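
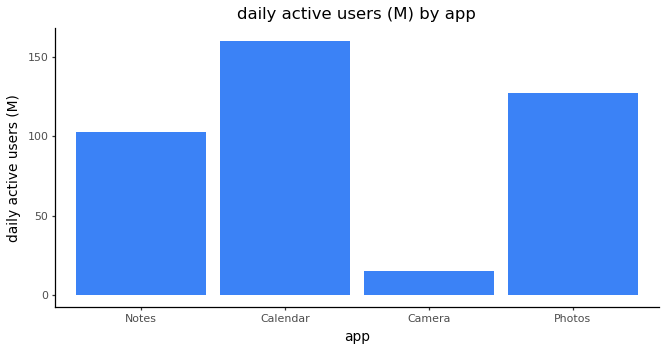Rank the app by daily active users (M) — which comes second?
Top 3: Calendar ≈ 160, Photos ≈ 120, Notes ≈ 100.

Photos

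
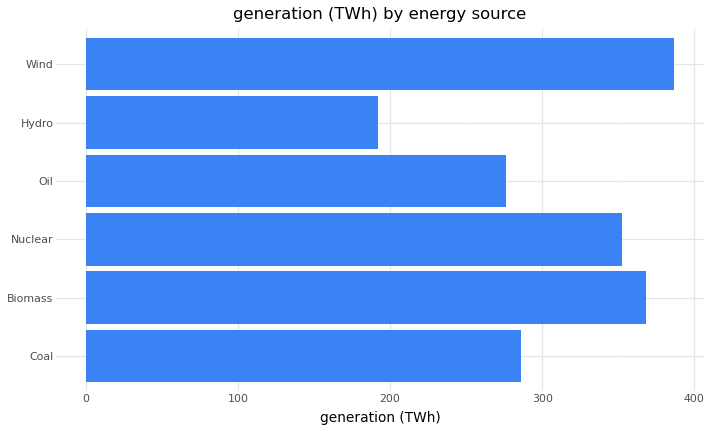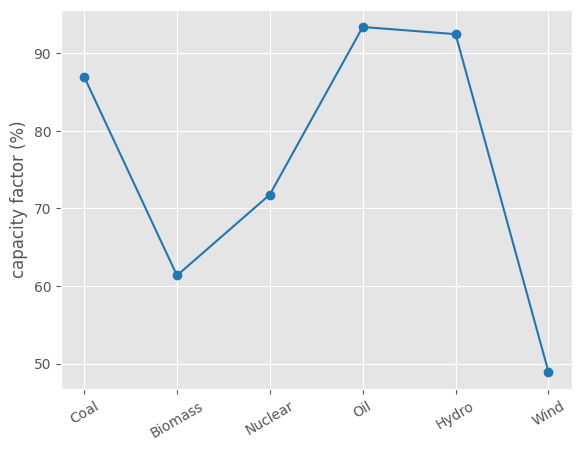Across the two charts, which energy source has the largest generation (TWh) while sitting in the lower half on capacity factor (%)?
Wind

Chart 2 median capacity factor (%) ≈ 80; below-median energy sources: Biomass, Nuclear, Wind. Among those, Wind has the highest generation (TWh) (≈ 400).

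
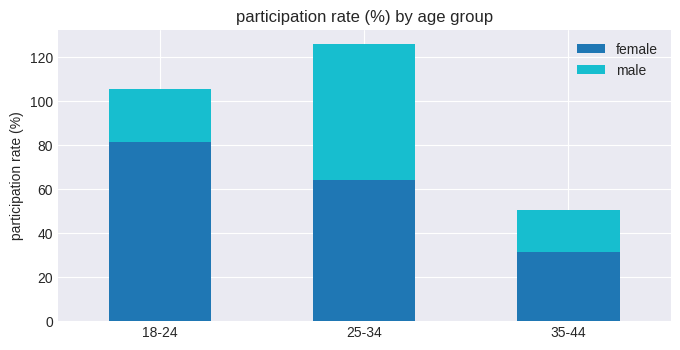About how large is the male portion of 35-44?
≈ 20

male top ≈ 60, bottom ≈ 40; segment ≈ 20.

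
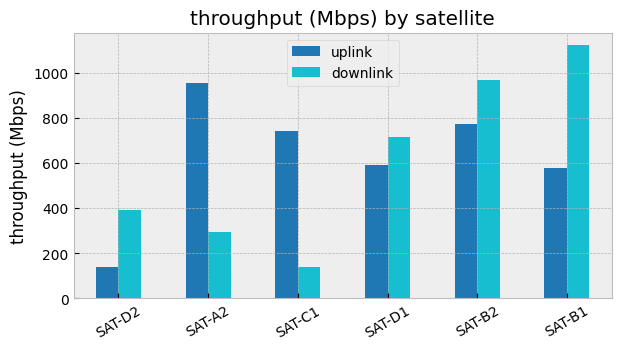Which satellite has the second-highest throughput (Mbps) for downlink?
SAT-B2

Top 3 for downlink: SAT-B1 ≈ 1100, SAT-B2 ≈ 1000, SAT-D1 ≈ 700.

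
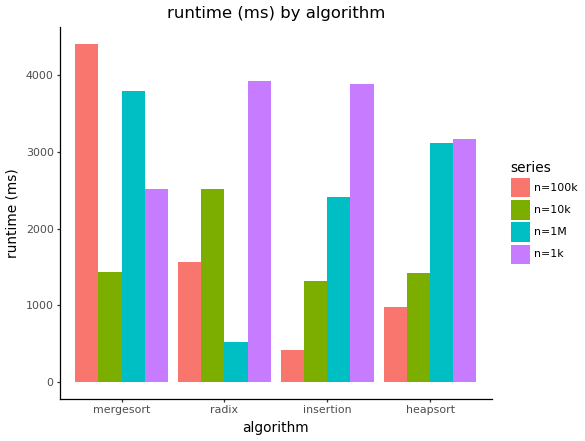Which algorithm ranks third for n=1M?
Top 4 for n=1M: mergesort ≈ 4000, heapsort ≈ 3000, insertion ≈ 2500, radix ≈ 500.

insertion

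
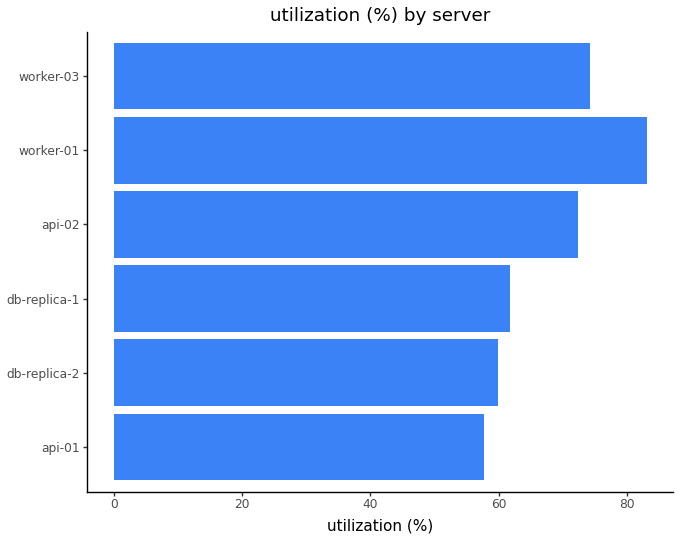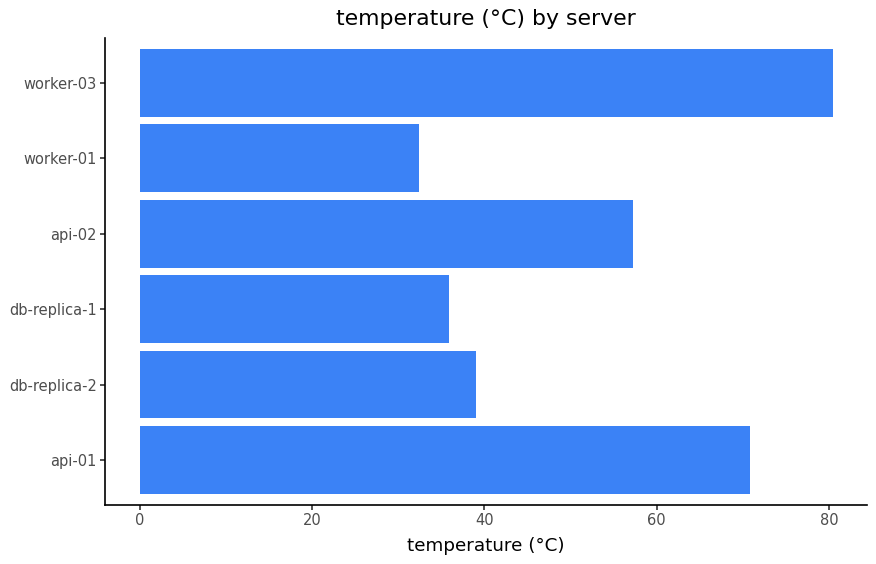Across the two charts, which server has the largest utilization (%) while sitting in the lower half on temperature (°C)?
Chart 2 median temperature (°C) ≈ 50; below-median servers: db-replica-2, db-replica-1, worker-01. Among those, worker-01 has the highest utilization (%) (≈ 80).

worker-01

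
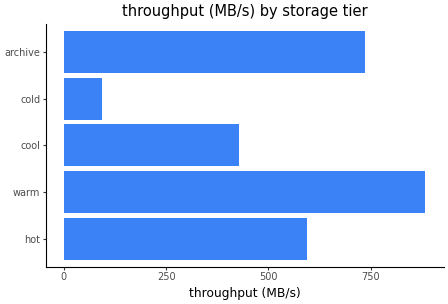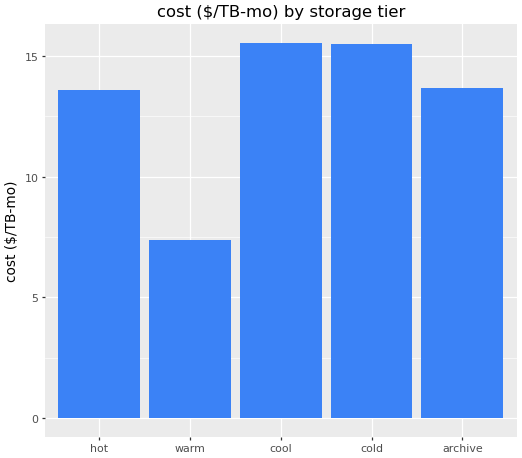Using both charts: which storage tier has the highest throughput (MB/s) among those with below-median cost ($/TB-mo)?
Chart 2 median cost ($/TB-mo) ≈ 14; below-median storage tiers: hot, warm. Among those, warm has the highest throughput (MB/s) (≈ 900).

warm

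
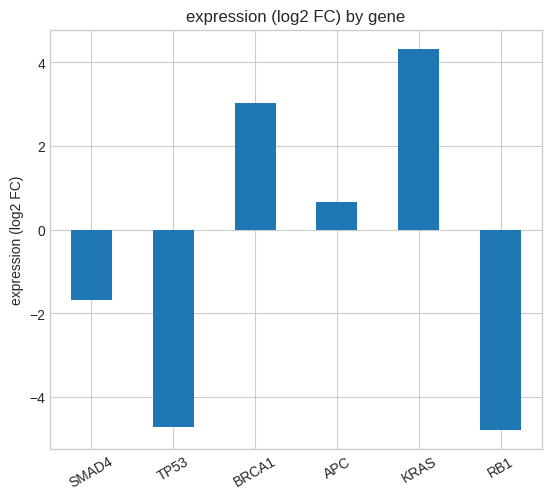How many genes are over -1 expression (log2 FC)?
3

Above -1: BRCA1, APC, KRAS.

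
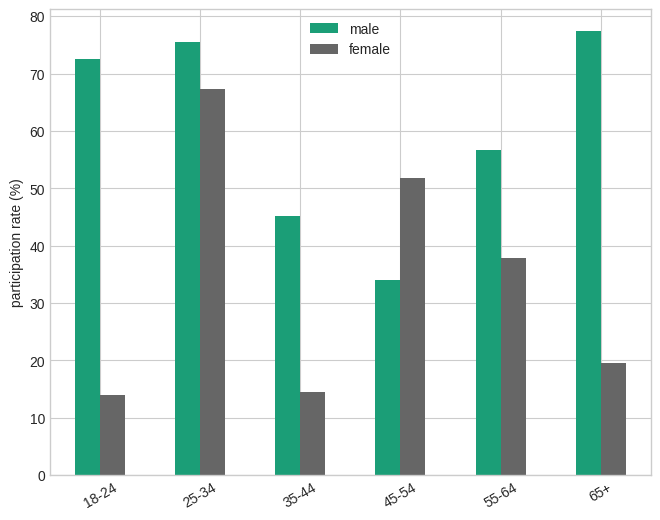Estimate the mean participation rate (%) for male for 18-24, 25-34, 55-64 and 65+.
(70 + 80 + 60 + 80) / 4 ≈ 72.

≈ 72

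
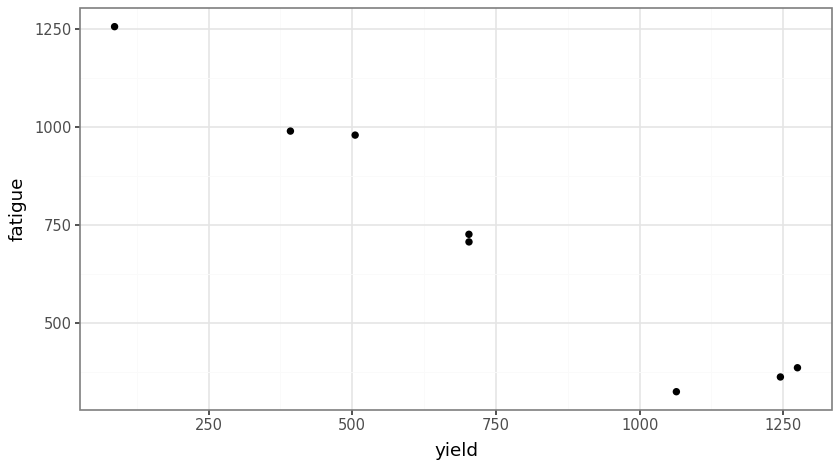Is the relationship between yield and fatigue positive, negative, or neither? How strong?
Points are negatively correlated; strong (|r| ≈ 1.0).

negative, strong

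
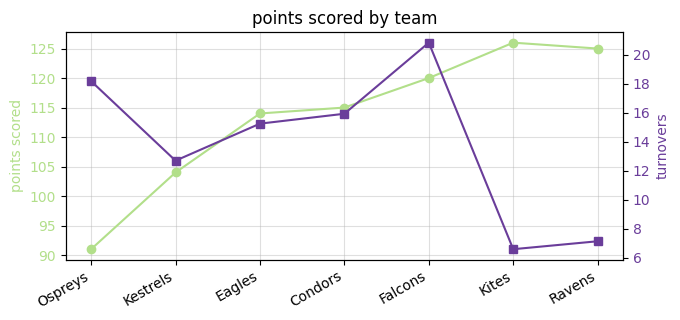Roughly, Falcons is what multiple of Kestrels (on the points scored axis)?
≈ 1.14×

Falcons ≈ 120, Kestrels ≈ 105; 120/105 ≈ 1.14.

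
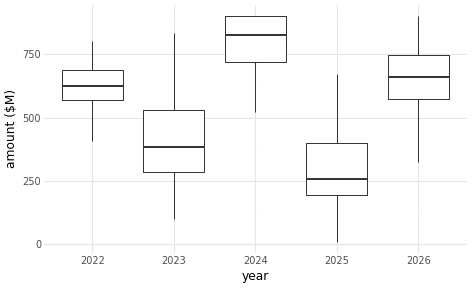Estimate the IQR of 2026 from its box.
Q3 ≈ 750, Q1 ≈ 550; IQR ≈ 200.

≈ 200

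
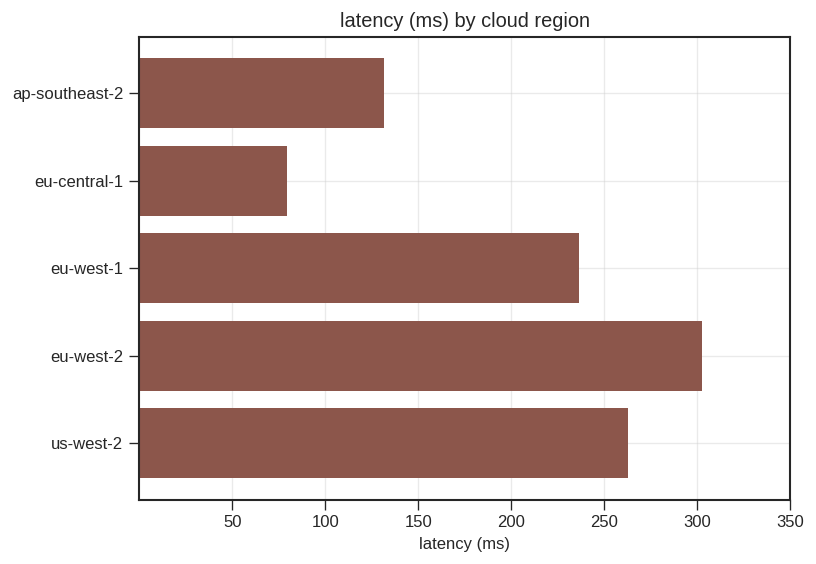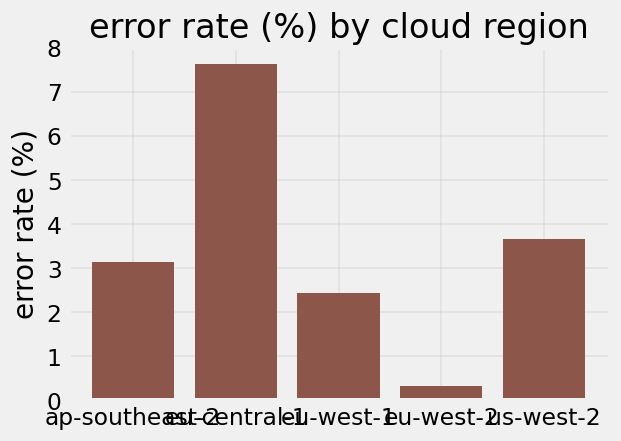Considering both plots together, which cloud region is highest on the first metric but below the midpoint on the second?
eu-west-2

Chart 2 median error rate (%) ≈ 3; below-median cloud regions: eu-west-1, eu-west-2. Among those, eu-west-2 has the highest latency (ms) (≈ 300).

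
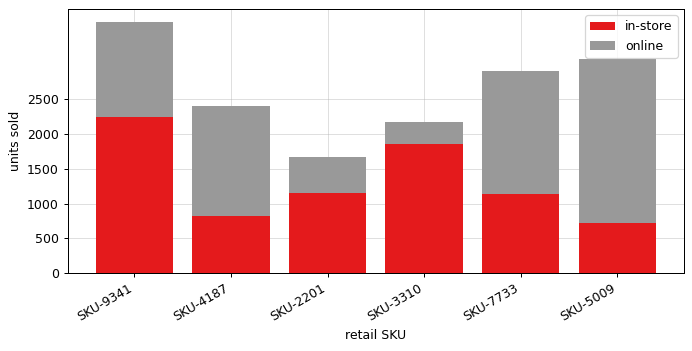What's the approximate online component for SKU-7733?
≈ 2000

online top ≈ 3000, bottom ≈ 1000; segment ≈ 2000.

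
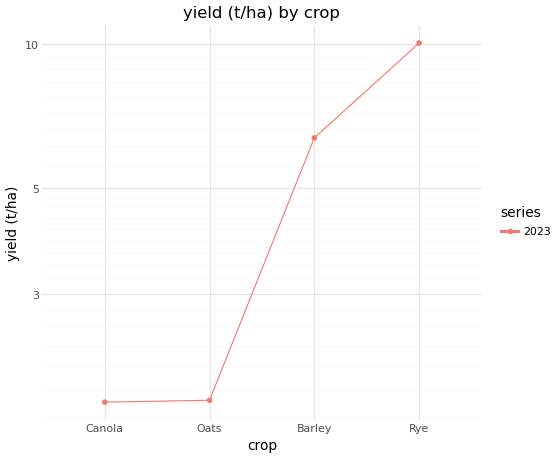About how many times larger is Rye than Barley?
≈ 1.67×

Rye ≈ 10, Barley ≈ 6; 10/6 ≈ 1.67.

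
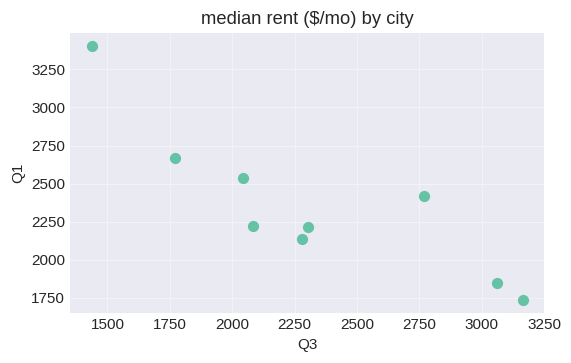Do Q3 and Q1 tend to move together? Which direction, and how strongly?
Points are negatively correlated; strong (|r| ≈ 0.9).

negative, strong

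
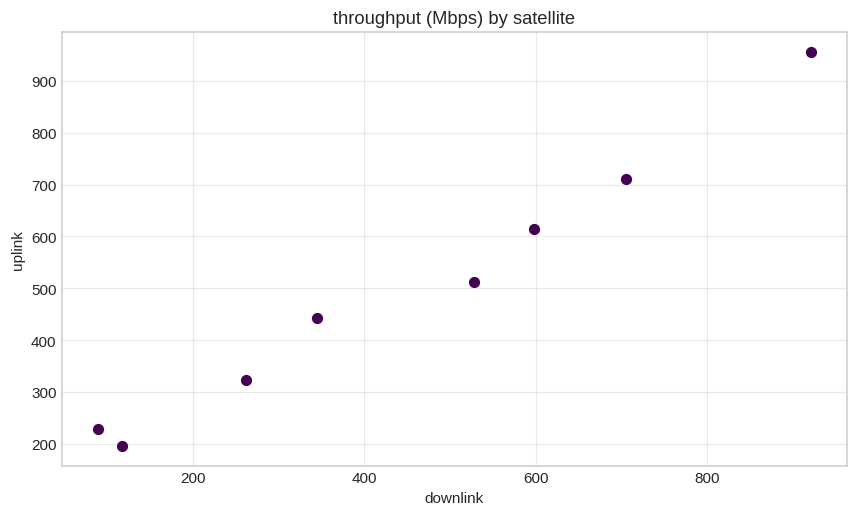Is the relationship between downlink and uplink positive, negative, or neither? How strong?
Points are positively correlated; strong (|r| ≈ 1.0).

positive, strong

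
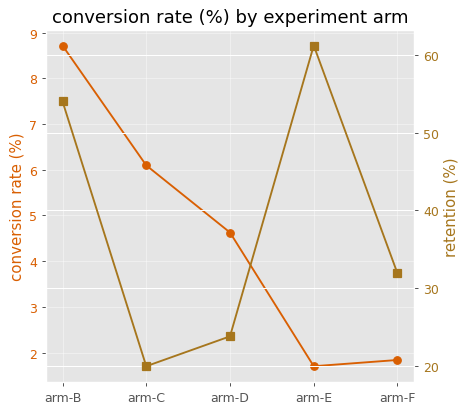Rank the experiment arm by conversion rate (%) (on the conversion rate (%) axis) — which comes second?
Top 3 (on the conversion rate (%) axis): arm-B ≈ 9, arm-C ≈ 6, arm-D ≈ 5.

arm-C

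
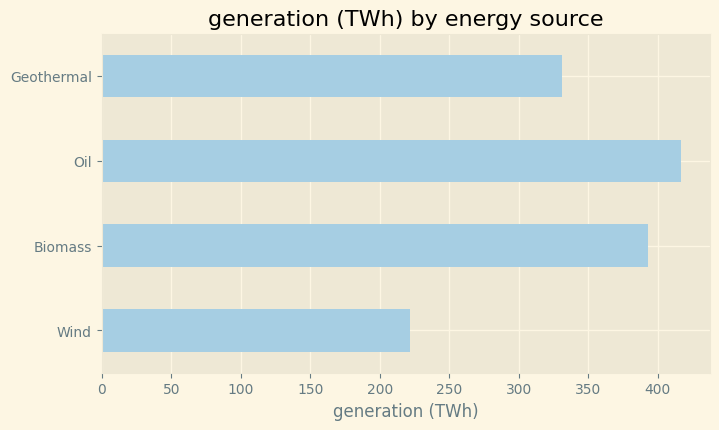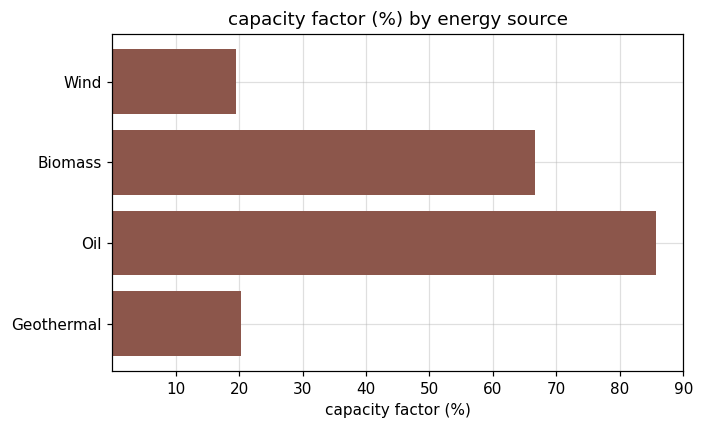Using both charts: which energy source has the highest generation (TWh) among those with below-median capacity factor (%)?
Chart 2 median capacity factor (%) ≈ 40; below-median energy sources: Wind, Geothermal. Among those, Geothermal has the highest generation (TWh) (≈ 350).

Geothermal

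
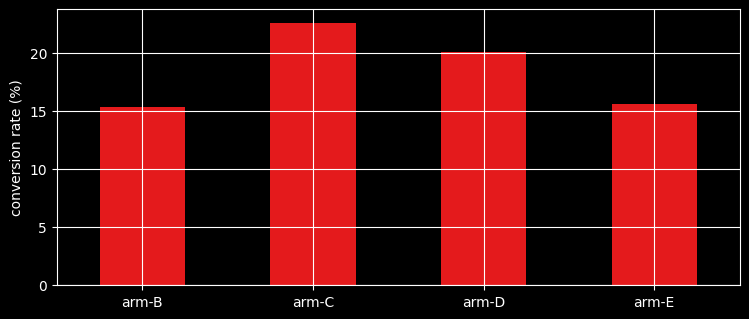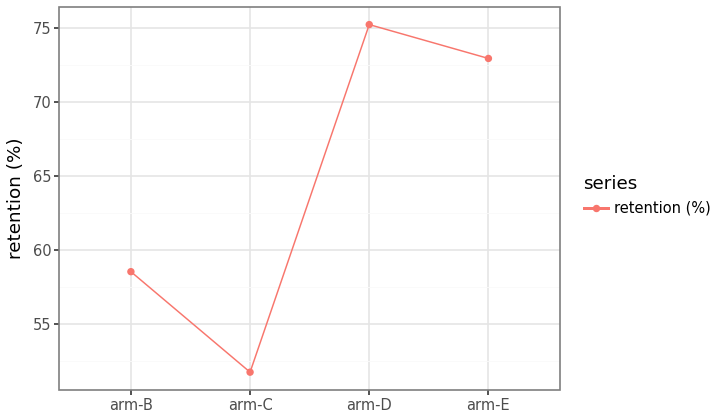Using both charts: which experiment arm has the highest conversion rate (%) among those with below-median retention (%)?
arm-C

Chart 2 median retention (%) ≈ 70; below-median experiment arms: arm-B, arm-C. Among those, arm-C has the highest conversion rate (%) (≈ 25).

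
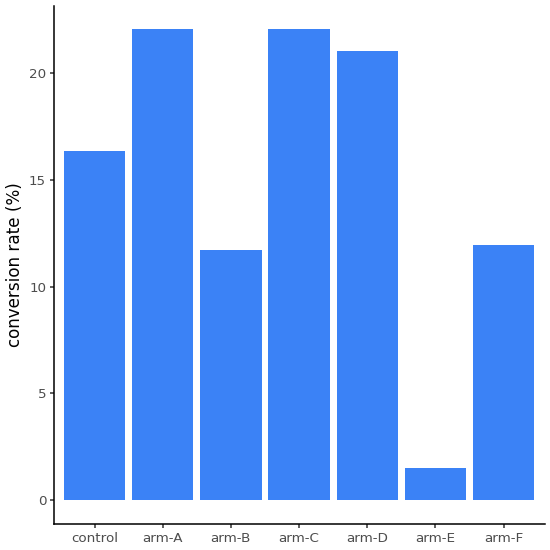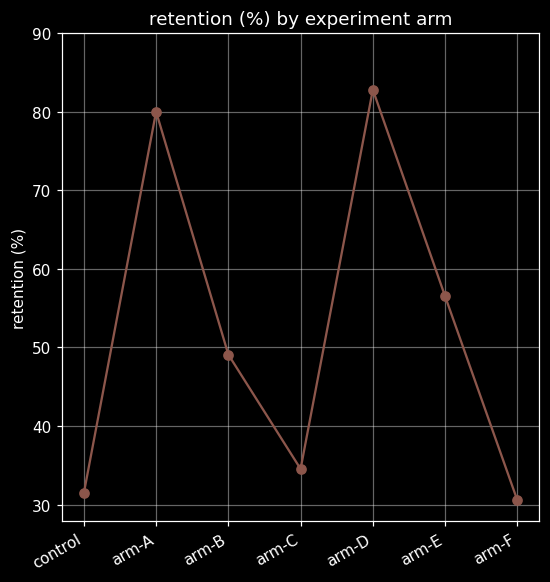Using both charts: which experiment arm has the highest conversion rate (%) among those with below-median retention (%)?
Chart 2 median retention (%) ≈ 50; below-median experiment arms: control, arm-C, arm-F. Among those, arm-C has the highest conversion rate (%) (≈ 20).

arm-C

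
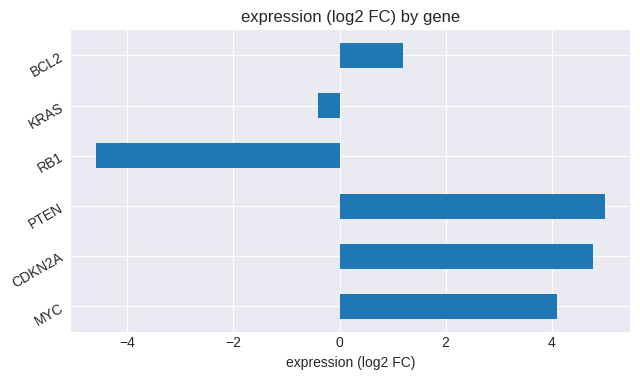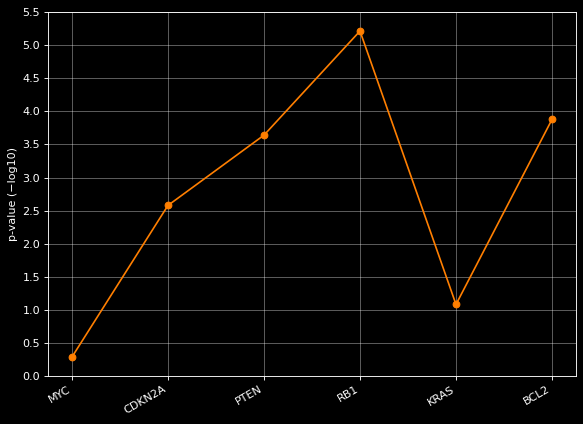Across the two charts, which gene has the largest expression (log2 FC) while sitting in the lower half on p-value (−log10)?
CDKN2A

Chart 2 median p-value (−log10) ≈ 3; below-median genes: MYC, CDKN2A, KRAS. Among those, CDKN2A has the highest expression (log2 FC) (≈ 5).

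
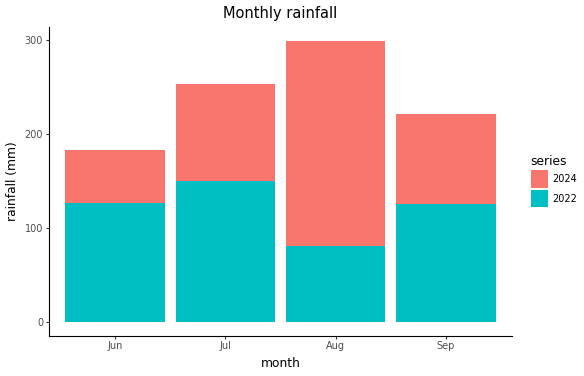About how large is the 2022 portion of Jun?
2022 top ≈ 125, bottom ≈ 0; segment ≈ 125.

≈ 125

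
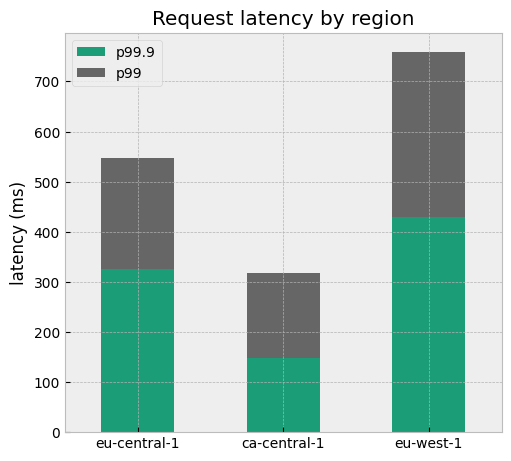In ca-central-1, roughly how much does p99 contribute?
≈ 200

p99 top ≈ 300, bottom ≈ 100; segment ≈ 200.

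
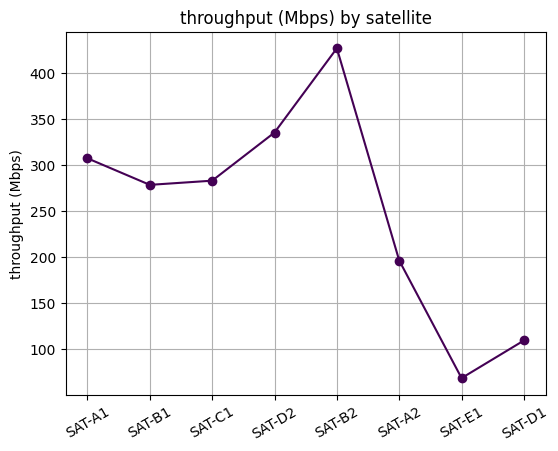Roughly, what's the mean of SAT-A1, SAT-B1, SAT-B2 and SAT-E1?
(300 + 300 + 450 + 50) / 4 ≈ 275.

≈ 275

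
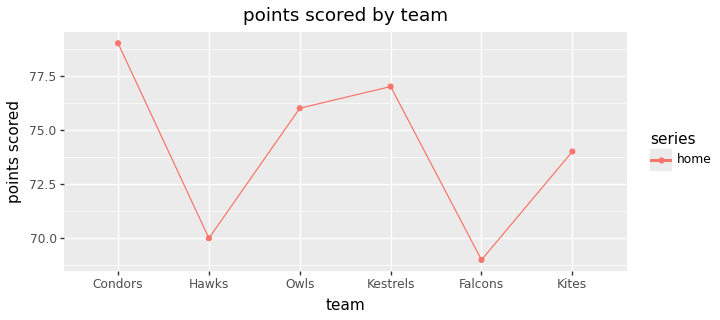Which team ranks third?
Top 4: Condors ≈ 79, Kestrels ≈ 77, Owls ≈ 76, Kites ≈ 74.

Owls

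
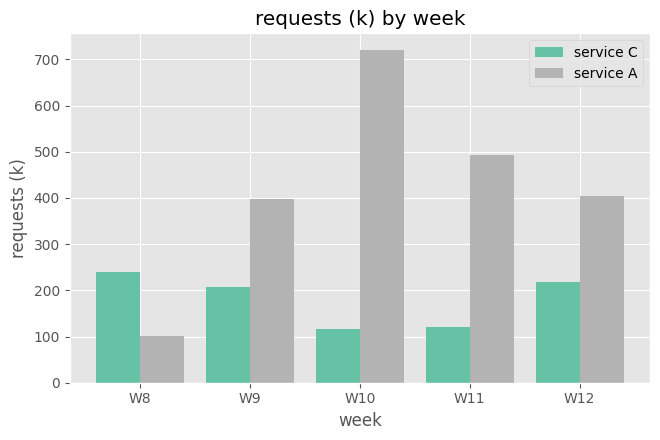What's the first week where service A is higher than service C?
W9

W8: service A ≈ 100 vs service C ≈ 200 (not yet); W9: service A ≈ 400 vs service C ≈ 200 (first crossover).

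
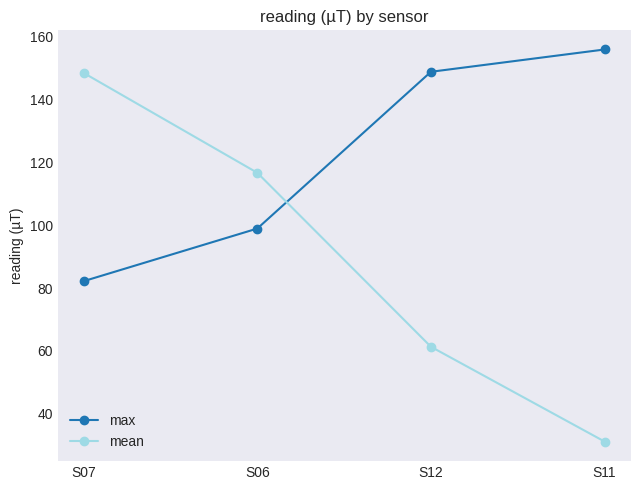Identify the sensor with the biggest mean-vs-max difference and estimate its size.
S11, ≈ 120 µT

S11: mean ≈ 40, max ≈ 160 → gap ≈ 120. Next-largest (S12) is only ≈ 80.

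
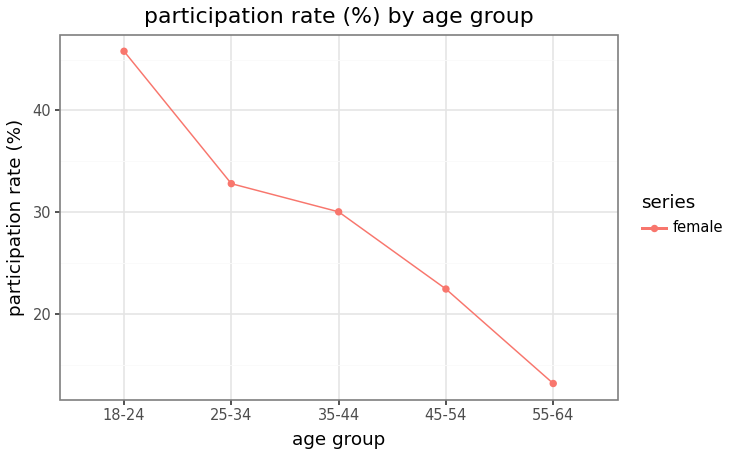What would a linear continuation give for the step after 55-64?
≈ 7.5

Last three: 30, 20, 15 → slope ≈ -7.5/step → next ≈ 7.5.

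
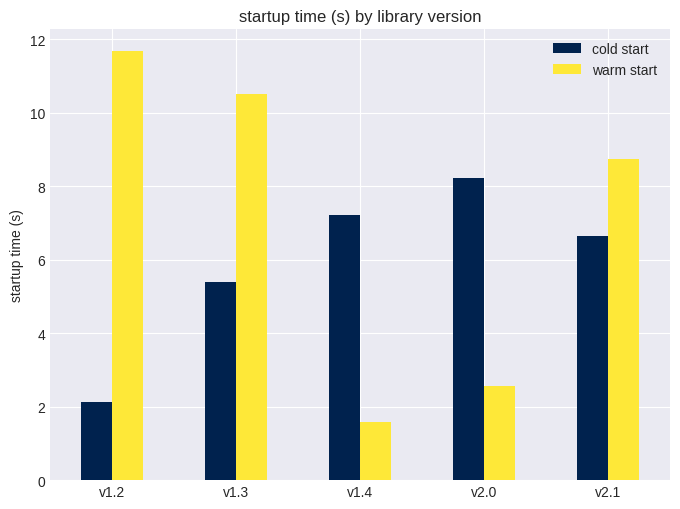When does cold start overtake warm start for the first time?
v1.4

v1.3: cold start ≈ 5 vs warm start ≈ 11 (not yet); v1.4: cold start ≈ 7 vs warm start ≈ 2 (first crossover).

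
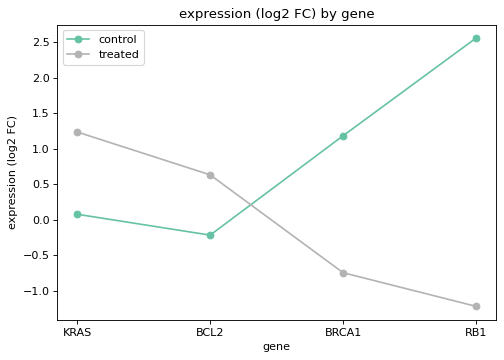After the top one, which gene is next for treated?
Top 3 for treated: KRAS ≈ 1.0, BCL2 ≈ 0.5, BRCA1 ≈ -0.5.

BCL2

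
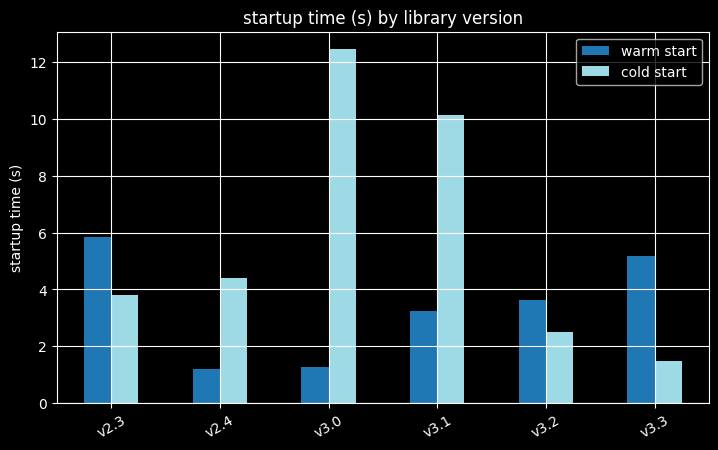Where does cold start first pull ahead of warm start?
v2.4

v2.3: cold start ≈ 4 vs warm start ≈ 6 (not yet); v2.4: cold start ≈ 4 vs warm start ≈ 2 (first crossover).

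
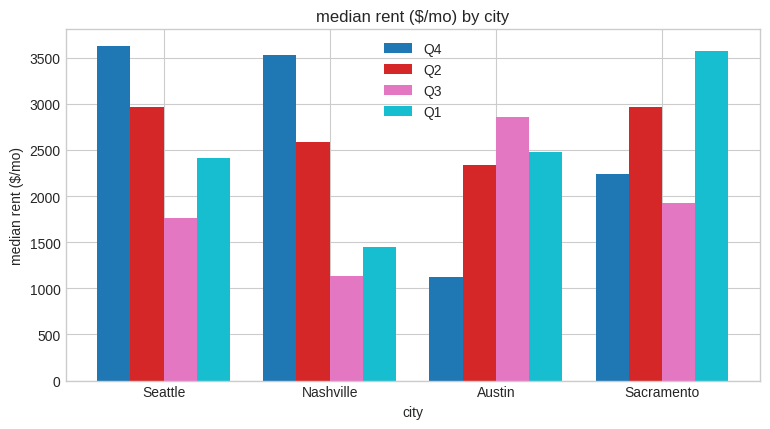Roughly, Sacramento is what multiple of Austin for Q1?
Sacramento ≈ 3500, Austin ≈ 2500; 3500/2500 ≈ 1.4.

≈ 1.4×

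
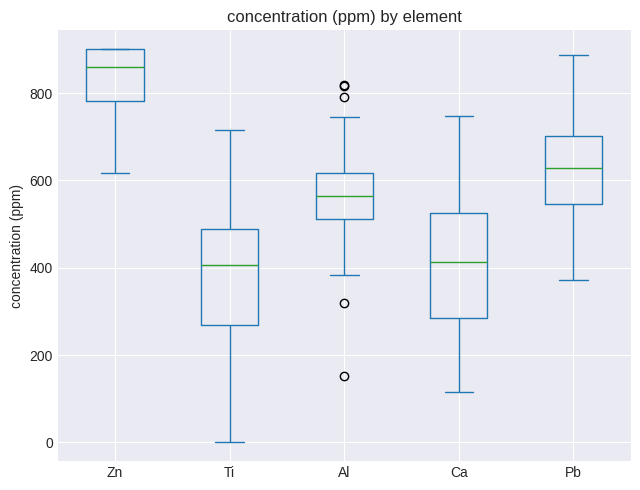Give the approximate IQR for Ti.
≈ 250

Q3 ≈ 500, Q1 ≈ 250; IQR ≈ 250.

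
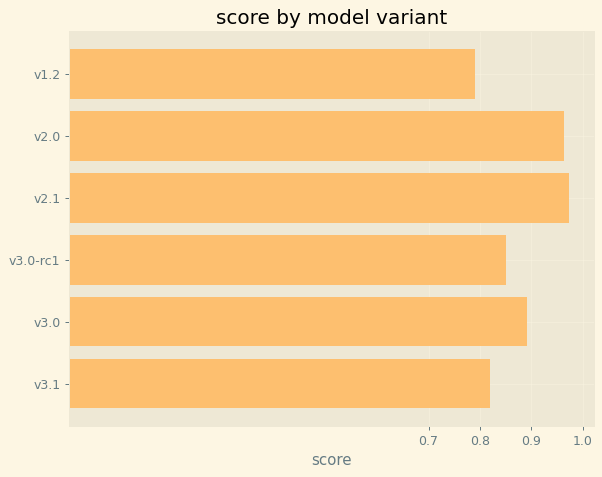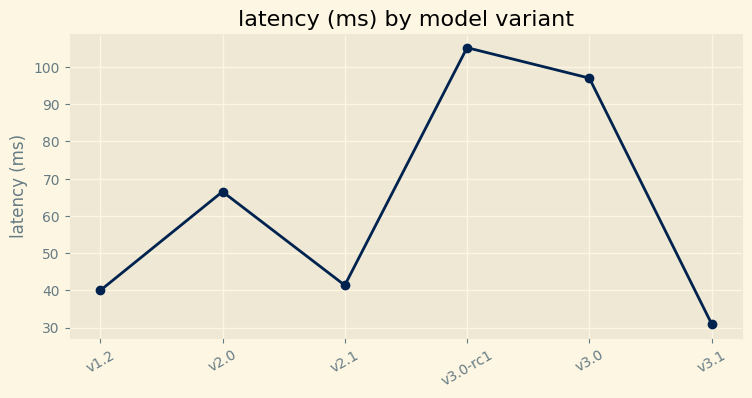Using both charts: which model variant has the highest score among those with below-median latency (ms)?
v2.1

Chart 2 median latency (ms) ≈ 50; below-median model variants: v1.2, v2.1, v3.1. Among those, v2.1 has the highest score (≈ 1).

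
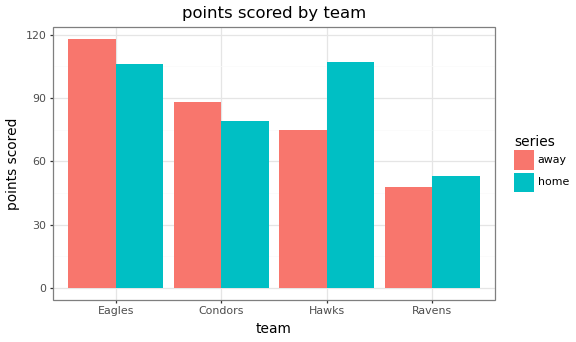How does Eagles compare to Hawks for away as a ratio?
≈ 1.5×

Eagles ≈ 120, Hawks ≈ 80; 120/80 ≈ 1.5.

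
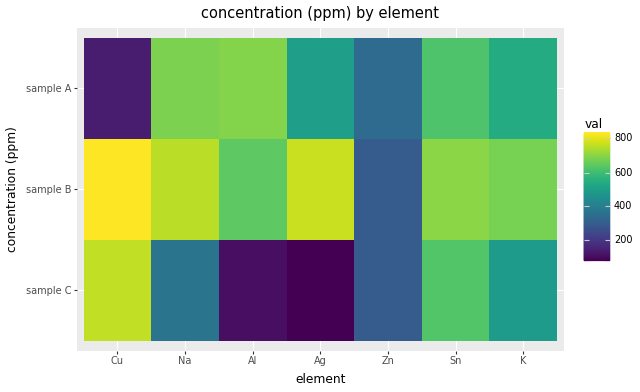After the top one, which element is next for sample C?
Sn

Top 3 for sample C: Cu ≈ 800, Sn ≈ 600, K ≈ 500.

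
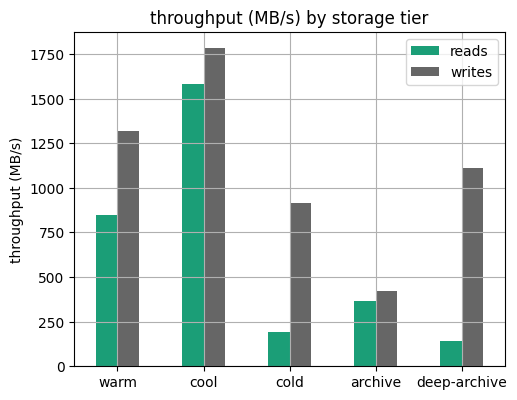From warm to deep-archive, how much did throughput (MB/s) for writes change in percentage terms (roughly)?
≈ -14.3%

warm ≈ 1400, deep-archive ≈ 1200; (1200 − 1400) / 1400 ≈ -14.3%.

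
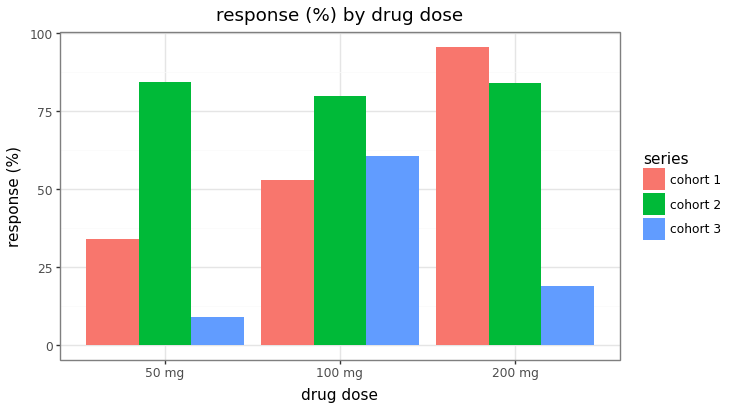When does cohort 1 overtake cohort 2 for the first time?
200 mg

100 mg: cohort 1 ≈ 50 vs cohort 2 ≈ 80 (not yet); 200 mg: cohort 1 ≈ 100 vs cohort 2 ≈ 80 (first crossover).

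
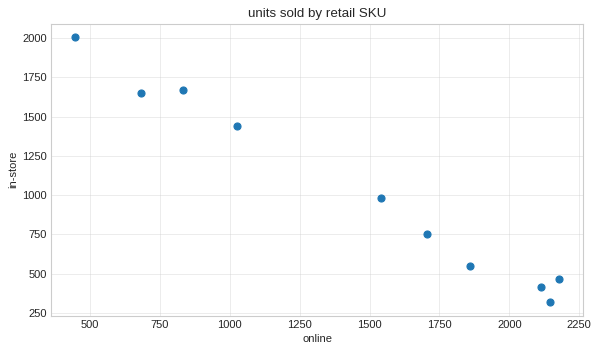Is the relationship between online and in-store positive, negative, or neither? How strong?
negative, strong

Points are negatively correlated; strong (|r| ≈ 1.0).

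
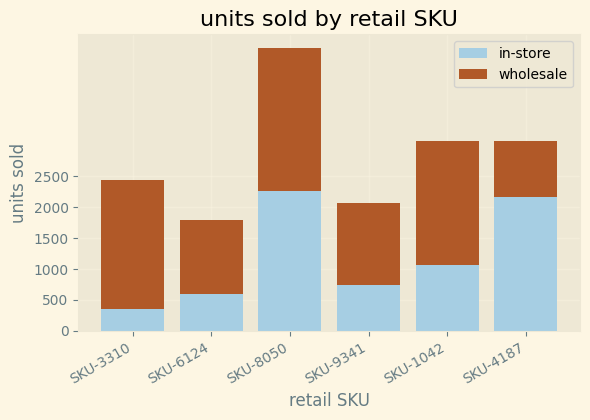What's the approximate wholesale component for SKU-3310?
wholesale top ≈ 2500, bottom ≈ 500; segment ≈ 2000.

≈ 2000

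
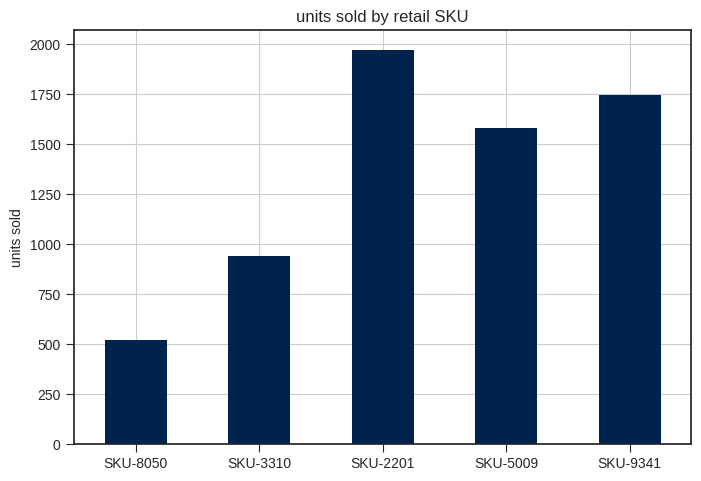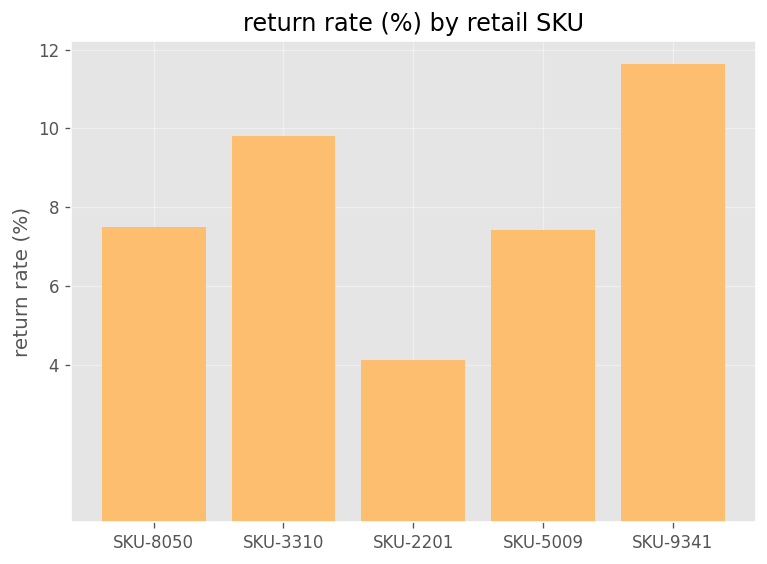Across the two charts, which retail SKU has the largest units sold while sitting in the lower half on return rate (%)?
SKU-2201

Chart 2 median return rate (%) ≈ 8; below-median retail SKUs: SKU-2201, SKU-5009. Among those, SKU-2201 has the highest units sold (≈ 2000).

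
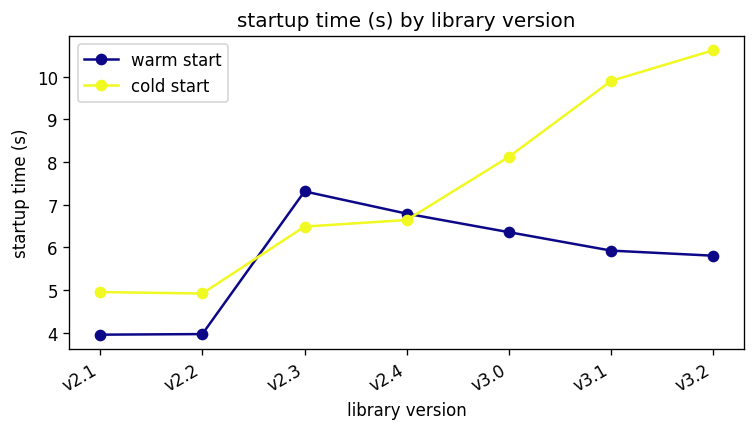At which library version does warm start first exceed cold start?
v2.2: warm start ≈ 4 vs cold start ≈ 5 (not yet); v2.3: warm start ≈ 7 vs cold start ≈ 6 (first crossover).

v2.3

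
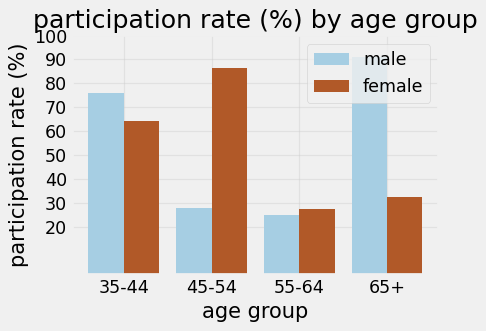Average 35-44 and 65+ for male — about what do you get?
(80 + 90) / 2 ≈ 85.

≈ 85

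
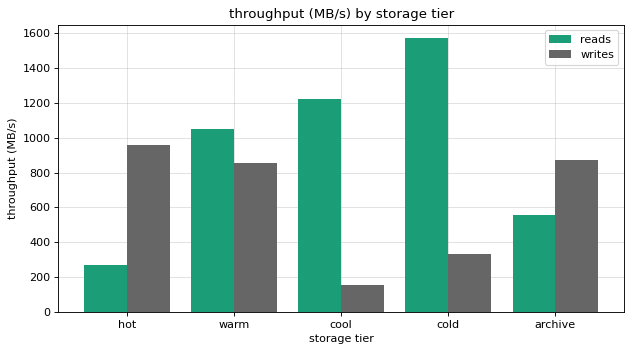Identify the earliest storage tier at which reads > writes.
warm

hot: reads ≈ 200 vs writes ≈ 1000 (not yet); warm: reads ≈ 1000 vs writes ≈ 800 (first crossover).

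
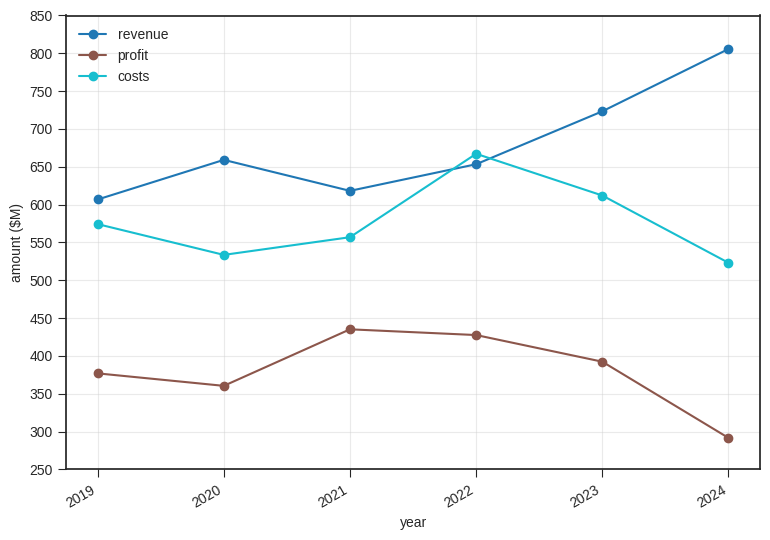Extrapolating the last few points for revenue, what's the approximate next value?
Last three: 650, 700, 800 → slope ≈ 75/step → next ≈ 875.

≈ 875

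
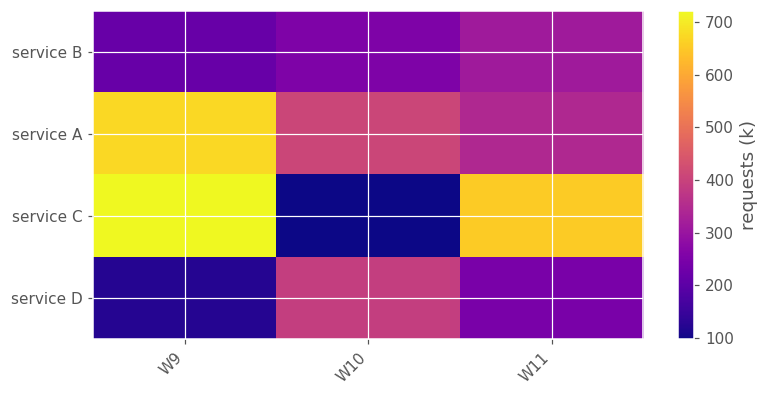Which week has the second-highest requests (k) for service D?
Top 3 for service D: W10 ≈ 400, W11 ≈ 200, W9 ≈ 100.

W11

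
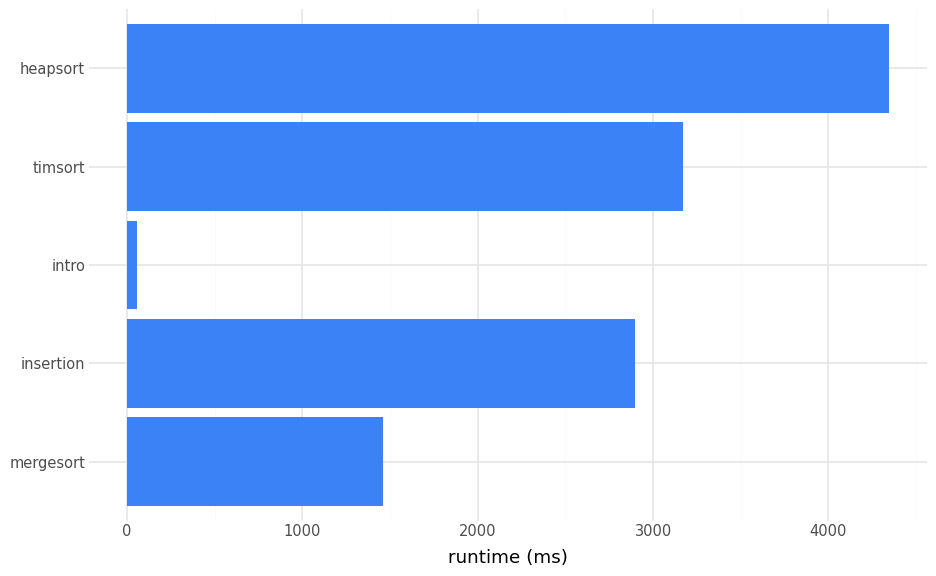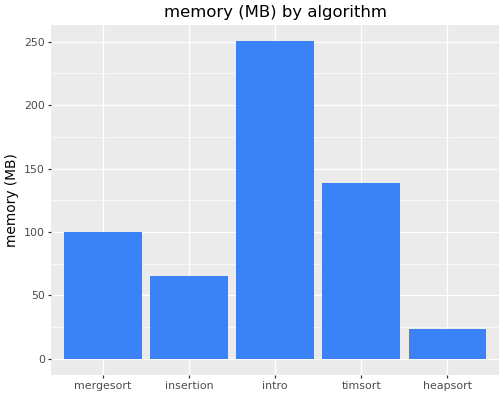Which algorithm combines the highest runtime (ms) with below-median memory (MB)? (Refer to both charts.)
heapsort

Chart 2 median memory (MB) ≈ 100; below-median algorithms: insertion, heapsort. Among those, heapsort has the highest runtime (ms) (≈ 4500).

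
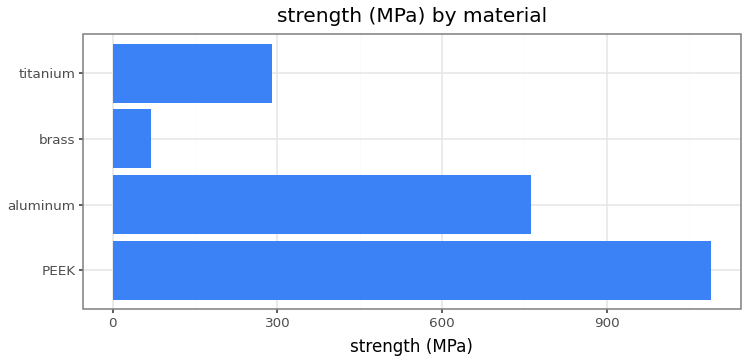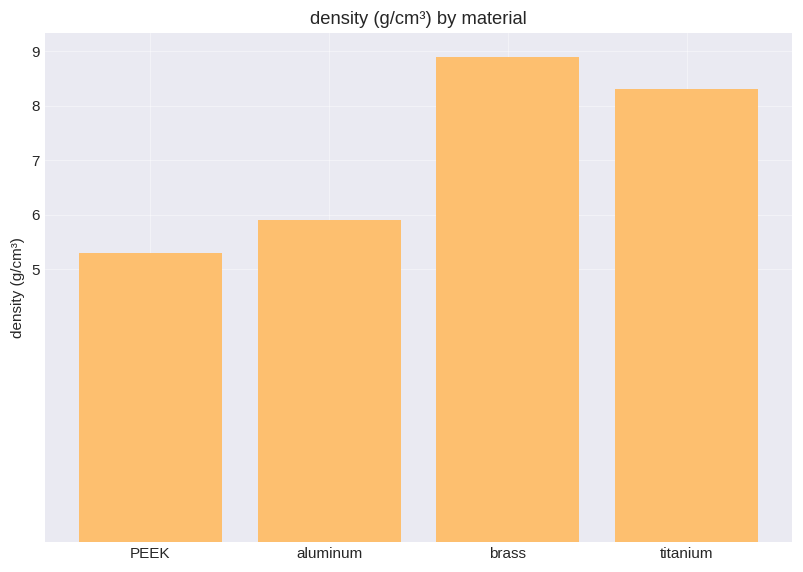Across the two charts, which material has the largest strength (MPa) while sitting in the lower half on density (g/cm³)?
PEEK

Chart 2 median density (g/cm³) ≈ 7; below-median materials: PEEK, aluminum. Among those, PEEK has the highest strength (MPa) (≈ 1100).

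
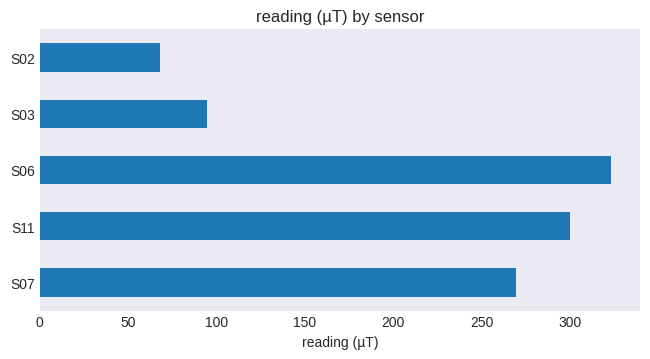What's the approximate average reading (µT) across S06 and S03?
(300 + 100) / 2 ≈ 200.

≈ 200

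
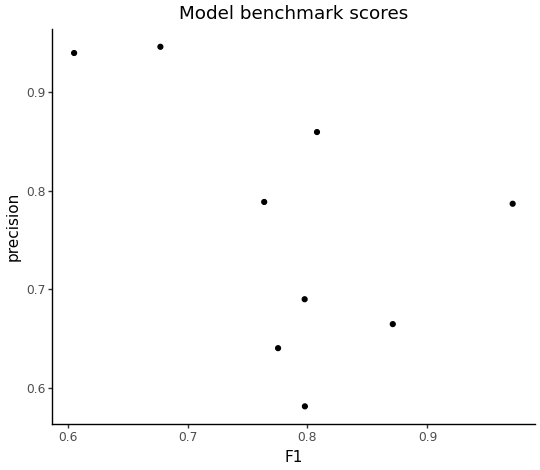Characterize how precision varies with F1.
Points are negatively correlated; moderate (|r| ≈ 0.5).

negative, moderate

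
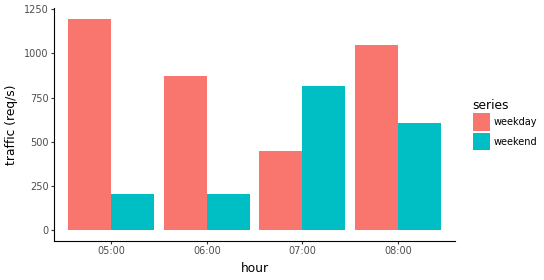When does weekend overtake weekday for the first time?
07:00

06:00: weekend ≈ 200 vs weekday ≈ 900 (not yet); 07:00: weekend ≈ 800 vs weekday ≈ 400 (first crossover).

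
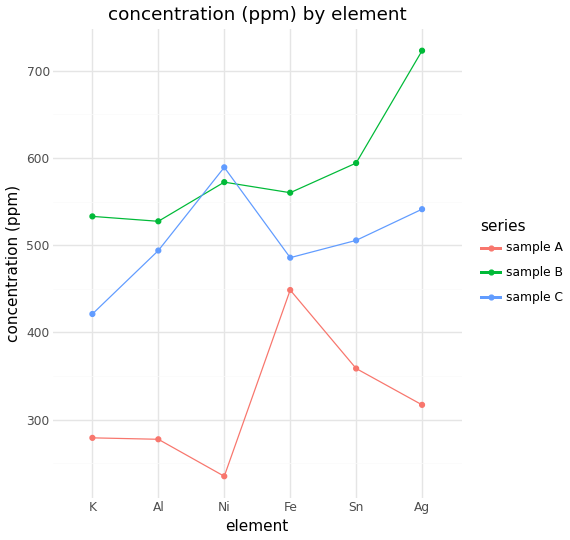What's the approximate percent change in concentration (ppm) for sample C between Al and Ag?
Al ≈ 500, Ag ≈ 550; (550 − 500) / 500 ≈ +10%.

≈ +10%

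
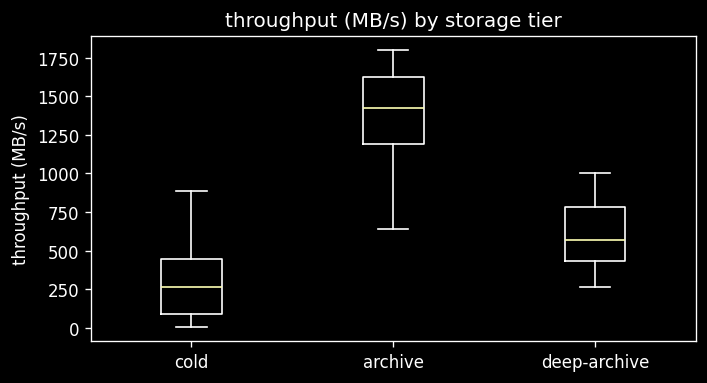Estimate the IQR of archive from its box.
≈ 400

Q3 ≈ 1600, Q1 ≈ 1200; IQR ≈ 400.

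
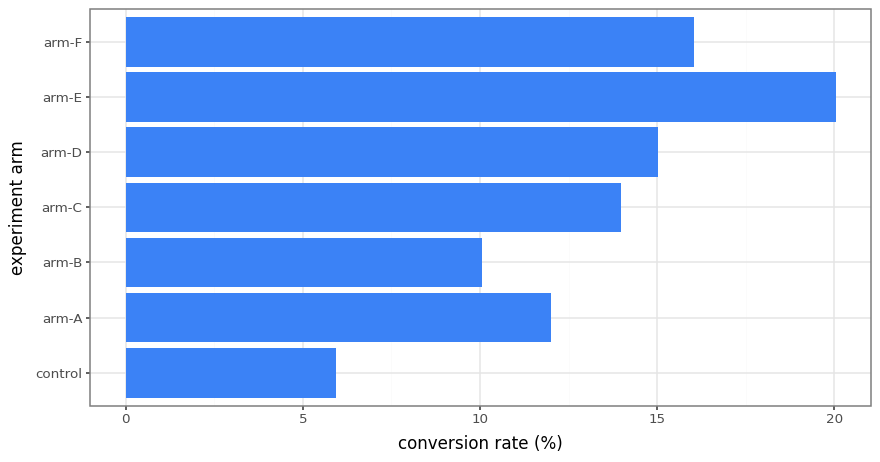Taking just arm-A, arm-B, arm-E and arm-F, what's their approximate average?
(12 + 10 + 20 + 16) / 4 ≈ 14.

≈ 14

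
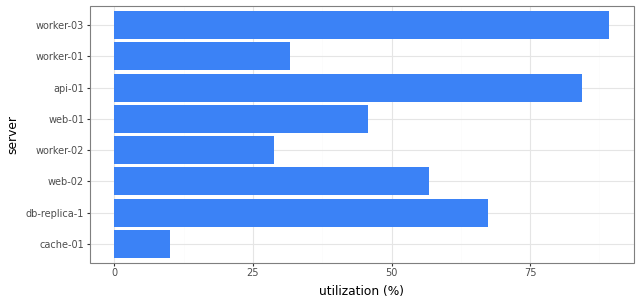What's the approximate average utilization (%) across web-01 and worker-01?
≈ 40

(50 + 30) / 2 ≈ 40.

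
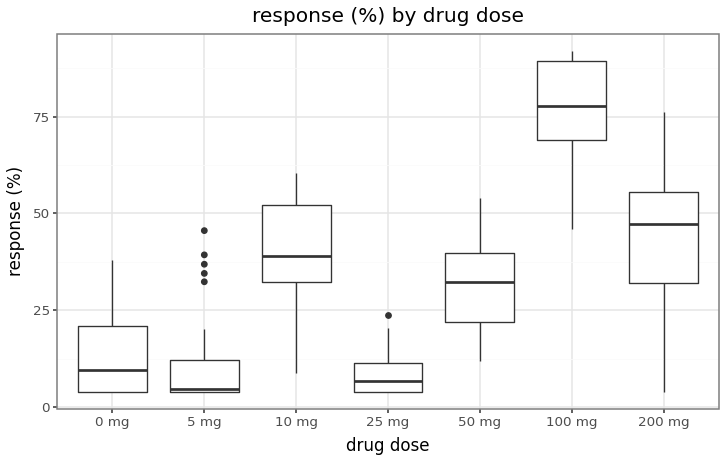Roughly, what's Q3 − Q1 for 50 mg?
≈ 20

Q3 ≈ 40, Q1 ≈ 20; IQR ≈ 20.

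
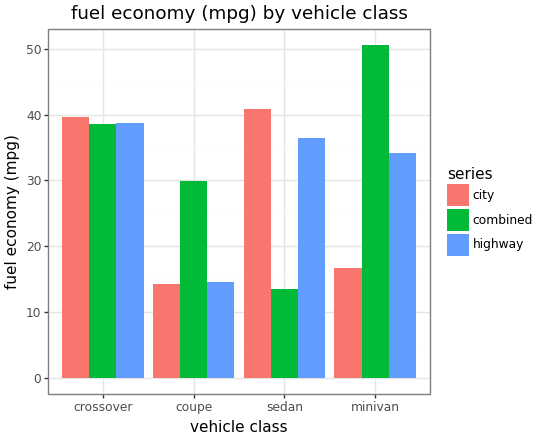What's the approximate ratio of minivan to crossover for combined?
minivan ≈ 50, crossover ≈ 40; 50/40 ≈ 1.25.

≈ 1.25×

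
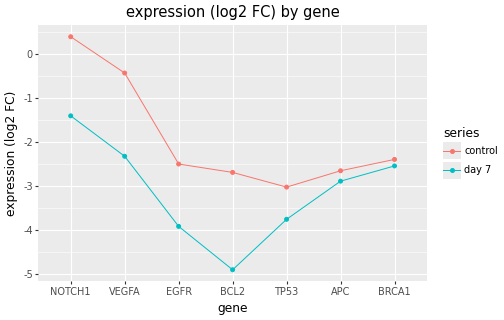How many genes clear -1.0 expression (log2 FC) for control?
Above -1.0: NOTCH1, VEGFA.

2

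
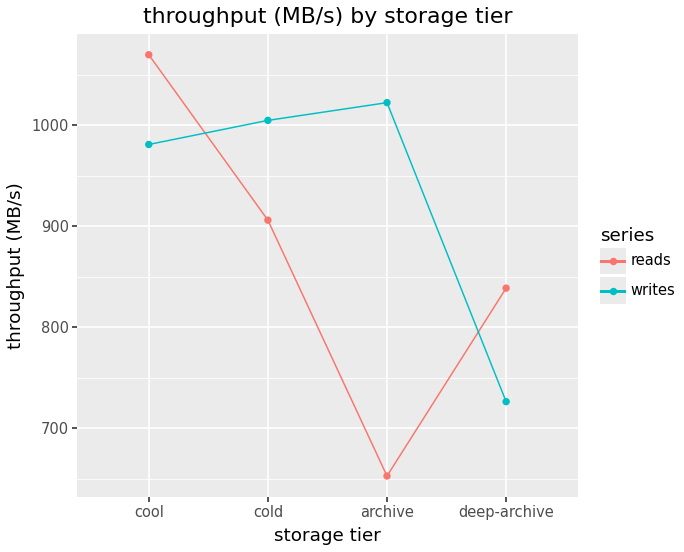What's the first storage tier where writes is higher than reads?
cool: writes ≈ 1000 vs reads ≈ 1050 (not yet); cold: writes ≈ 1000 vs reads ≈ 900 (first crossover).

cold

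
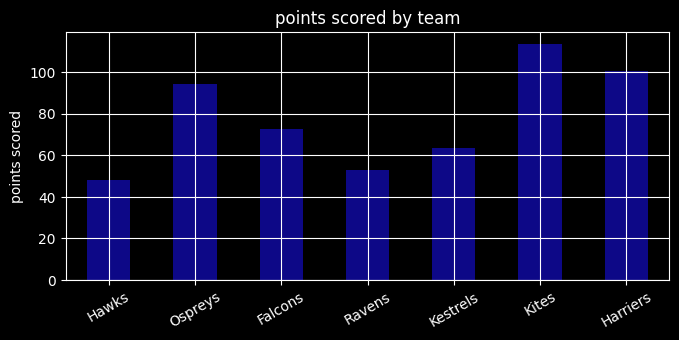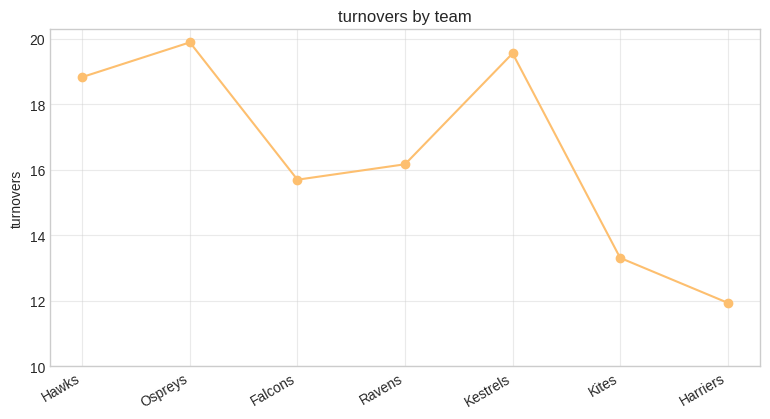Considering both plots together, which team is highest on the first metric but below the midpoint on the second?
Chart 2 median turnovers ≈ 16; below-median teams: Falcons, Kites, Harriers. Among those, Kites has the highest points scored (≈ 120).

Kites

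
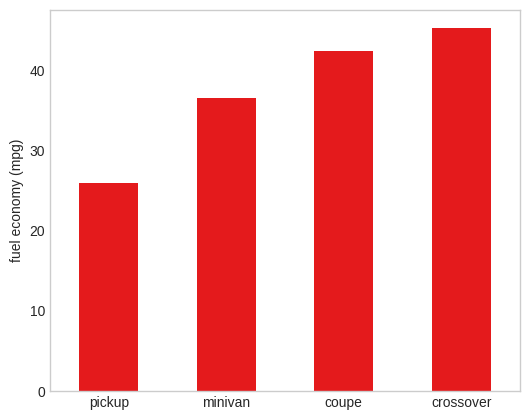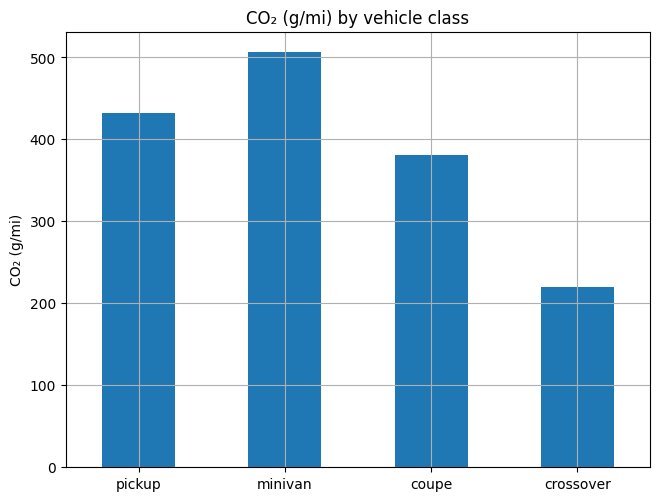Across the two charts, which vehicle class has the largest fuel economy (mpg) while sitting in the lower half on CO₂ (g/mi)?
crossover

Chart 2 median CO₂ (g/mi) ≈ 400; below-median vehicle classes: coupe, crossover. Among those, crossover has the highest fuel economy (mpg) (≈ 45).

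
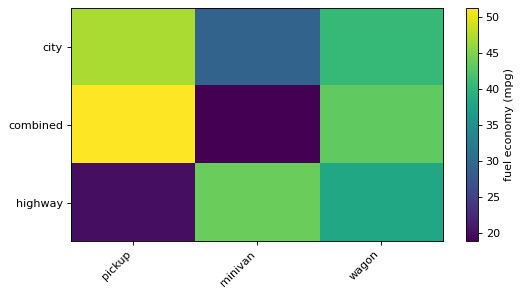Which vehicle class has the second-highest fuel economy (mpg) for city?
wagon

Top 3 for city: pickup ≈ 45, wagon ≈ 40, minivan ≈ 30.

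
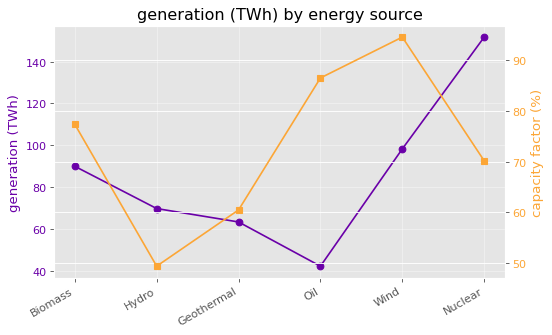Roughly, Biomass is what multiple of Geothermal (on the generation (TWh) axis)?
≈ 1.5×

Biomass ≈ 90, Geothermal ≈ 60; 90/60 ≈ 1.5.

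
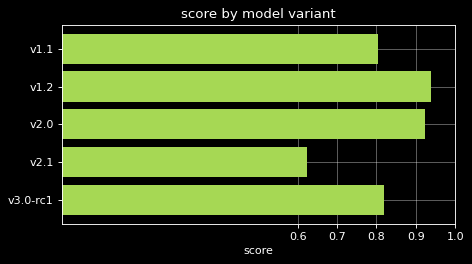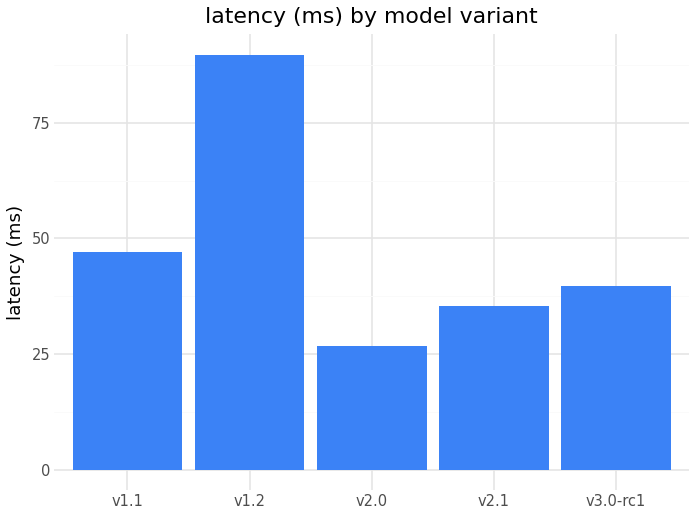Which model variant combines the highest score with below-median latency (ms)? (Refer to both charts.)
Chart 2 median latency (ms) ≈ 40; below-median model variants: v2.0, v2.1. Among those, v2.0 has the highest score (≈ 0.9).

v2.0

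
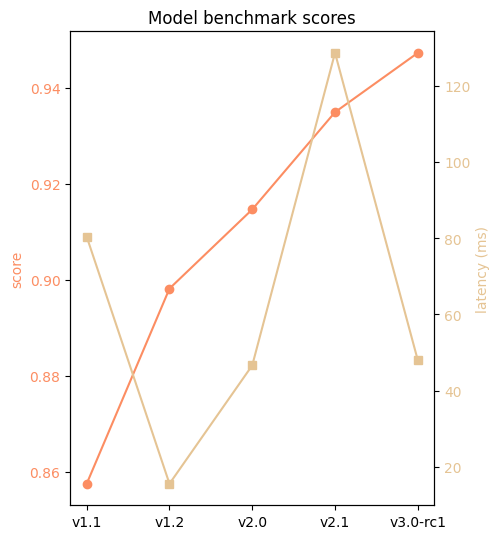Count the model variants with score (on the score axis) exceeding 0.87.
4

Above 0.87: v1.2, v2.0, v2.1, v3.0-rc1.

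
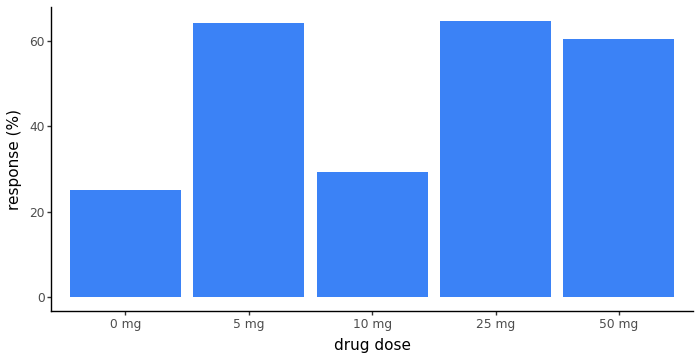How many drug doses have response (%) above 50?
Above 50: 5 mg, 25 mg, 50 mg.

3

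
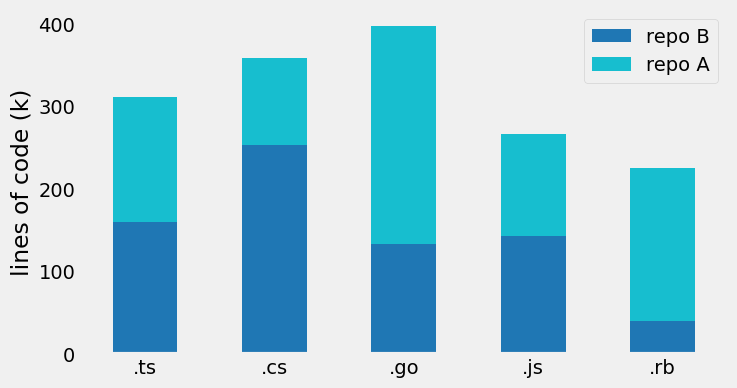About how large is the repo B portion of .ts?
repo B top ≈ 150, bottom ≈ 0; segment ≈ 150.

≈ 150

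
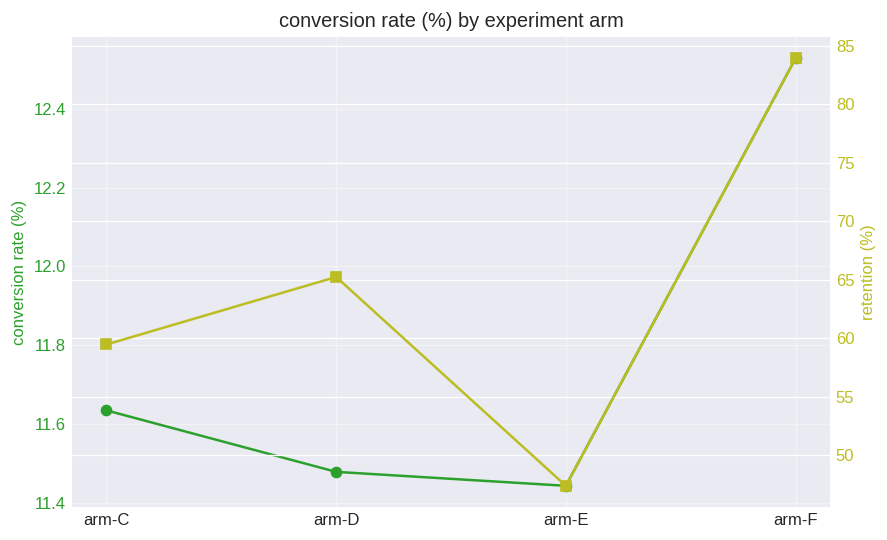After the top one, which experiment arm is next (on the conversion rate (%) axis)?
Top 3 (on the conversion rate (%) axis): arm-F ≈ 12.5, arm-C ≈ 11.6, arm-D ≈ 11.5.

arm-C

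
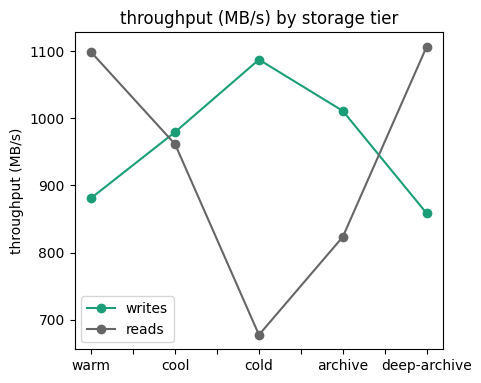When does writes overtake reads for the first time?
cool

warm: writes ≈ 900 vs reads ≈ 1100 (not yet); cool: writes ≈ 1000 vs reads ≈ 950 (first crossover).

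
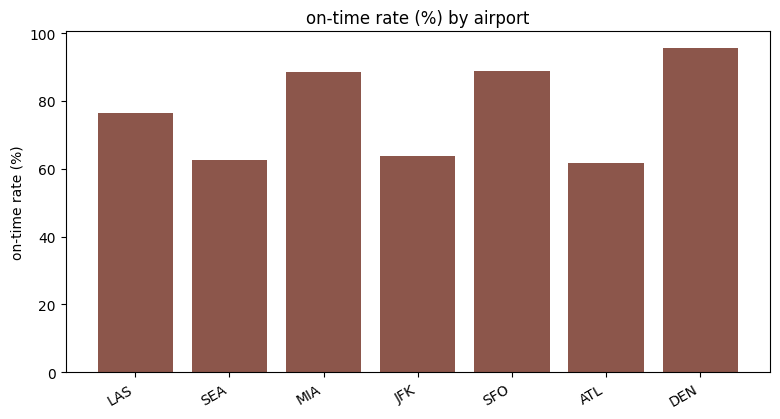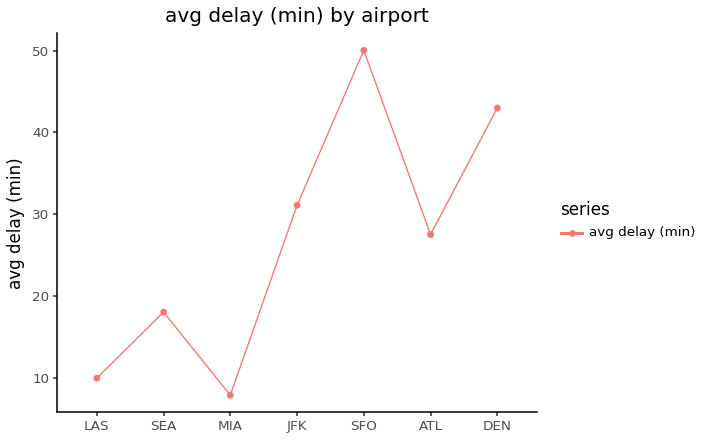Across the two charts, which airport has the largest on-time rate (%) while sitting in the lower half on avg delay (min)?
MIA

Chart 2 median avg delay (min) ≈ 30; below-median airports: LAS, SEA, MIA. Among those, MIA has the highest on-time rate (%) (≈ 90).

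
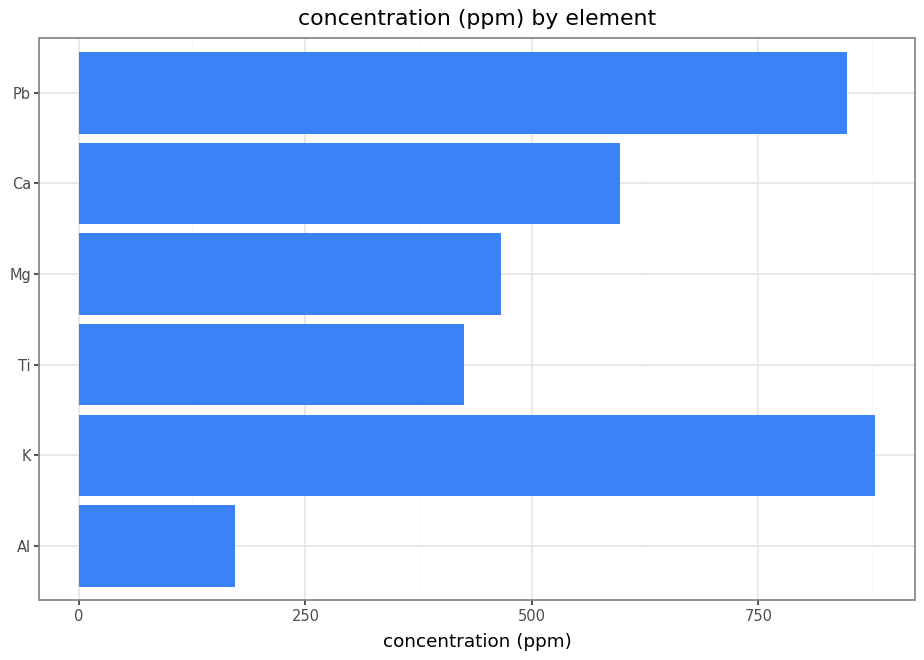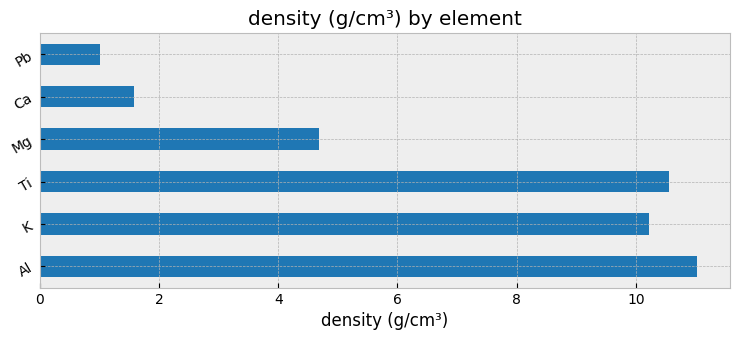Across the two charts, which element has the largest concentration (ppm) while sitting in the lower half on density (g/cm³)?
Chart 2 median density (g/cm³) ≈ 8; below-median elements: Mg, Ca, Pb. Among those, Pb has the highest concentration (ppm) (≈ 800).

Pb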